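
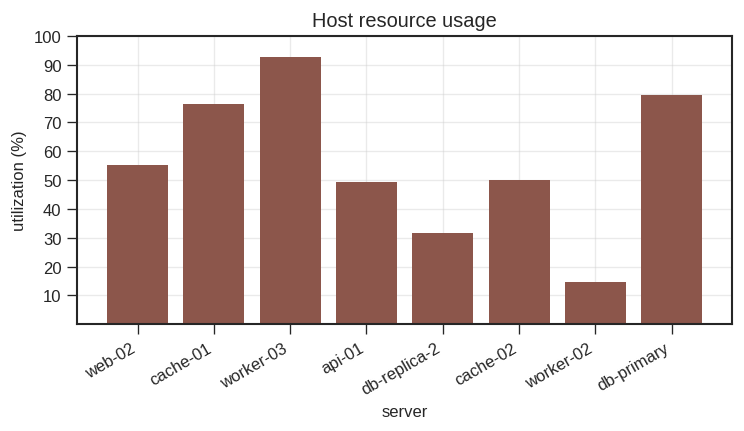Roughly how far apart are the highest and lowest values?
Max worker-03 ≈ 90, min worker-02 ≈ 10; range ≈ 80.

≈ 80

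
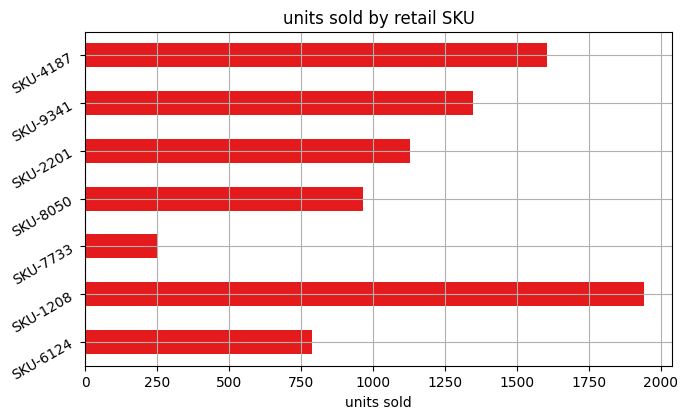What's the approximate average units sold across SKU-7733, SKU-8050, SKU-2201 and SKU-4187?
(200 + 1000 + 1200 + 1600) / 4 ≈ 1000.

≈ 1000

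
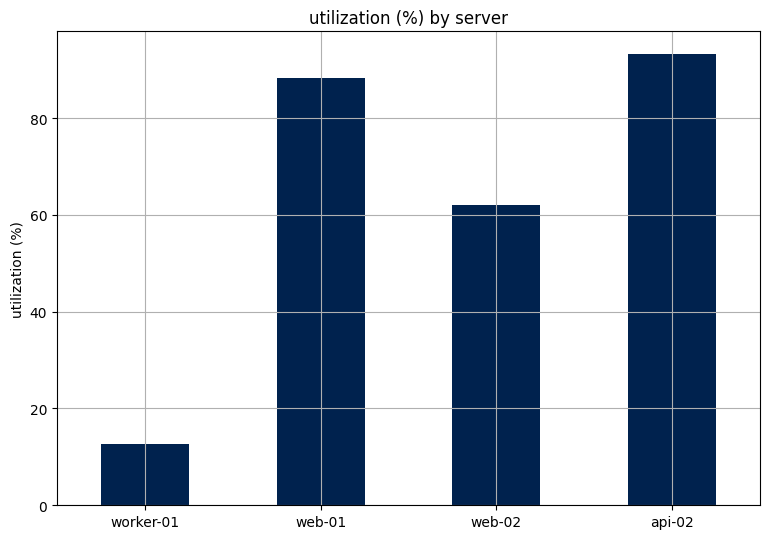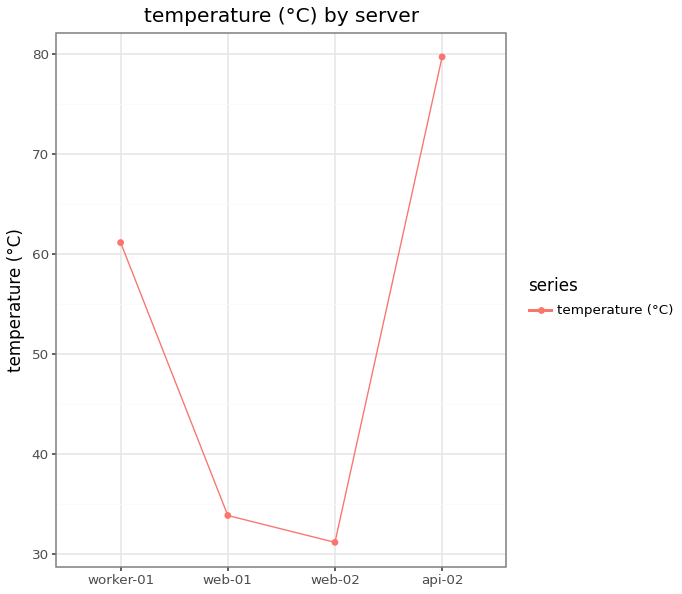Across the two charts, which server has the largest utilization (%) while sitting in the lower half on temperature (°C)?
Chart 2 median temperature (°C) ≈ 50; below-median servers: web-01, web-02. Among those, web-01 has the highest utilization (%) (≈ 90).

web-01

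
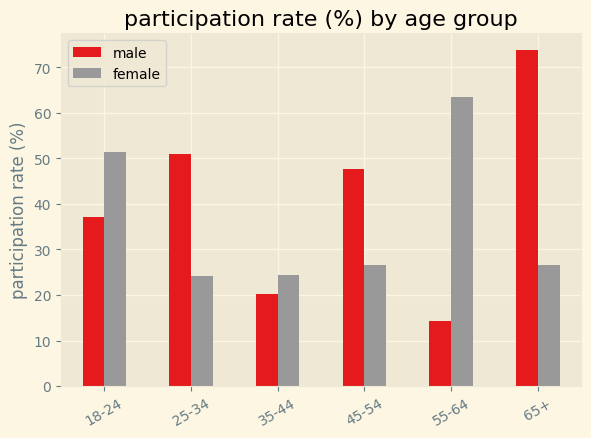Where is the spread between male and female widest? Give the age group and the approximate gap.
55-64: male ≈ 10, female ≈ 60 → gap ≈ 50. Next-largest (65+) is only ≈ 40.

55-64, ≈ 50 %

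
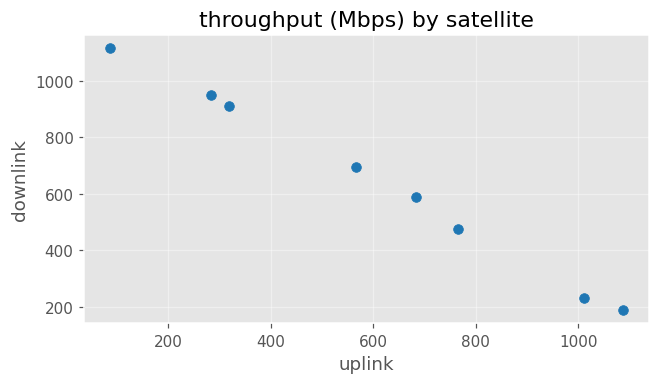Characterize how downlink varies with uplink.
Points are negatively correlated; strong (|r| ≈ 1.0).

negative, strong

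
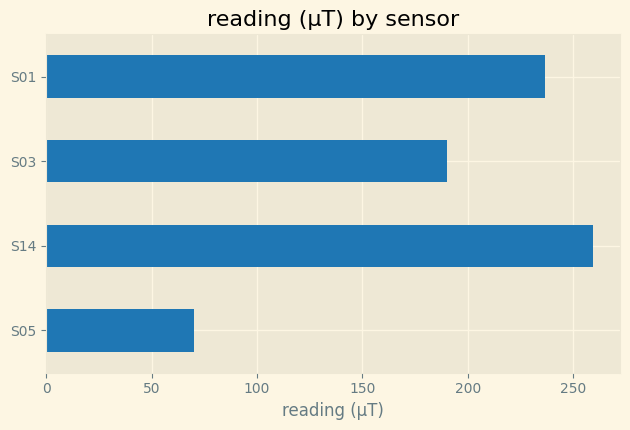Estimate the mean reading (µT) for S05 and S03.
≈ 138

(75 + 200) / 2 ≈ 138.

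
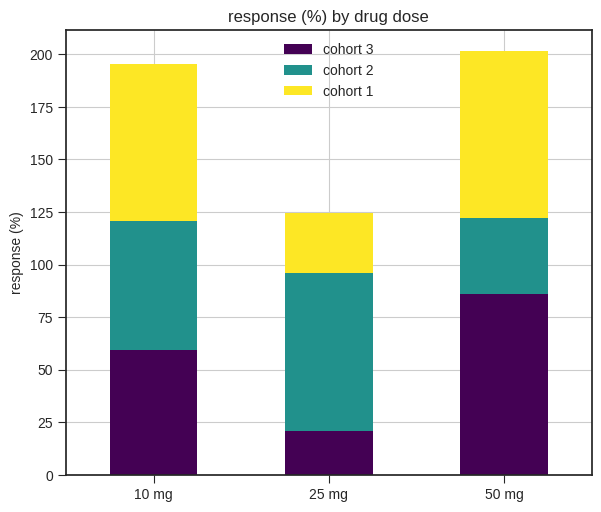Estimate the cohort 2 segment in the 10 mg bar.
cohort 2 top ≈ 120, bottom ≈ 60; segment ≈ 60.

≈ 60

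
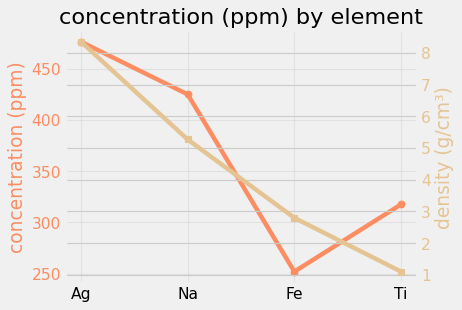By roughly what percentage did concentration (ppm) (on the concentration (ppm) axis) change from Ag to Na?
Ag ≈ 480, Na ≈ 420; (420 − 480) / 480 ≈ -12.5%.

≈ -12.5%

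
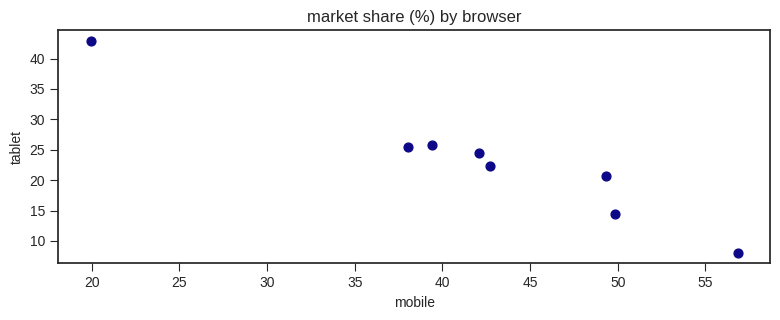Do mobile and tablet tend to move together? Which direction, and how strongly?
Points are negatively correlated; strong (|r| ≈ 1.0).

negative, strong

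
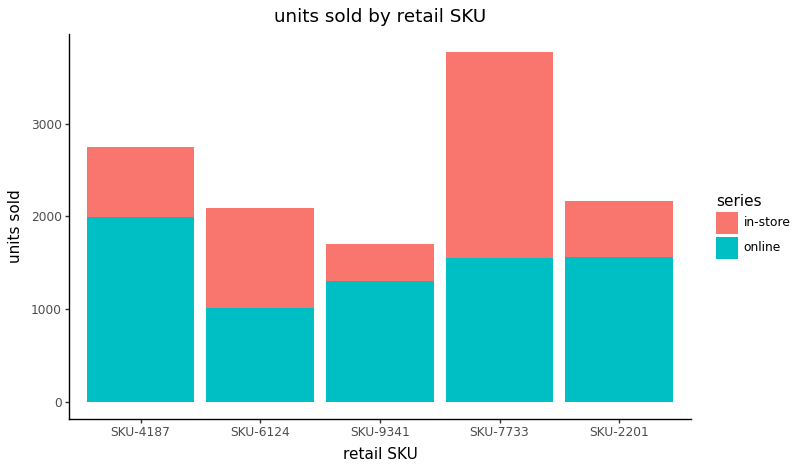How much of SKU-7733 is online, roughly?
≈ 1500

online top ≈ 1500, bottom ≈ 0; segment ≈ 1500.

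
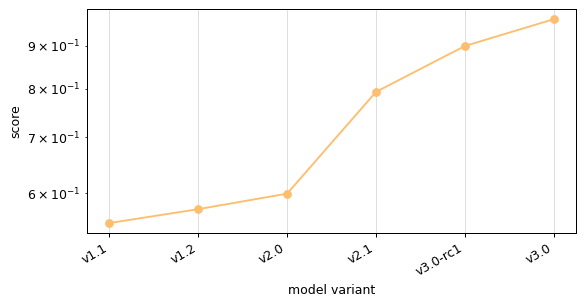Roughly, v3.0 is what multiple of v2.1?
≈ 1.19×

v3.0 ≈ 0.95, v2.1 ≈ 0.80; 0.95/0.80 ≈ 1.19.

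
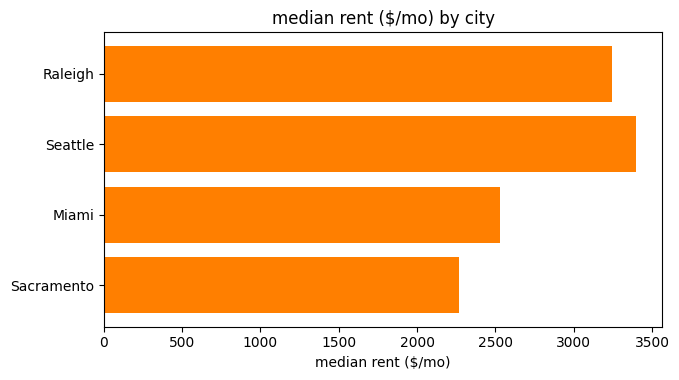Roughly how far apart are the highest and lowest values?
Max Seattle ≈ 3500, min Sacramento ≈ 2500; range ≈ 1000.

≈ 1000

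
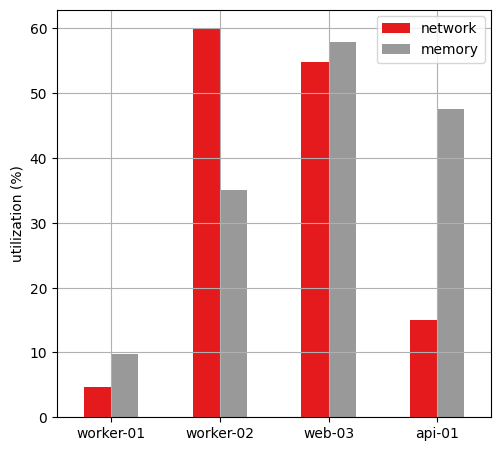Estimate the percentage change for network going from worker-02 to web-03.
worker-02 ≈ 60, web-03 ≈ 55; (55 − 60) / 60 ≈ -8.3%.

≈ -8.3%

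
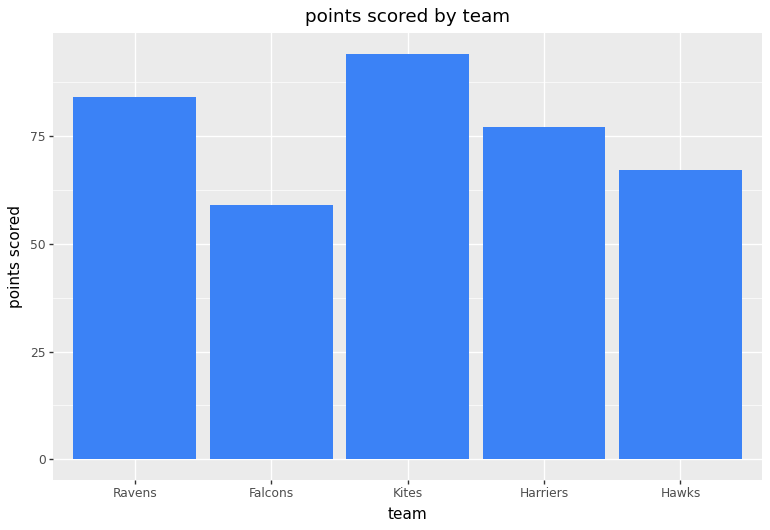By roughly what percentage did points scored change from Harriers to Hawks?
≈ -12.5%

Harriers ≈ 80, Hawks ≈ 70; (70 − 80) / 80 ≈ -12.5%.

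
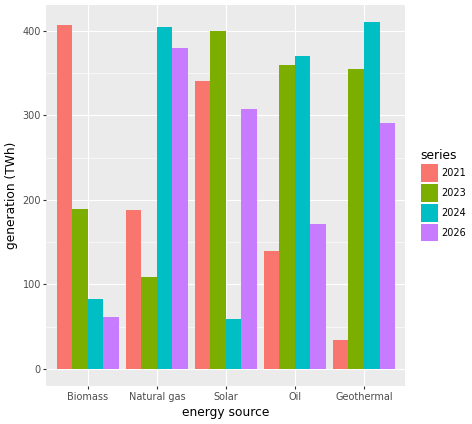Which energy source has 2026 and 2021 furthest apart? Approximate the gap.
Biomass: 2026 ≈ 50, 2021 ≈ 400 → gap ≈ 350. Next-largest (Geothermal) is only ≈ 250.

Biomass, ≈ 350 TWh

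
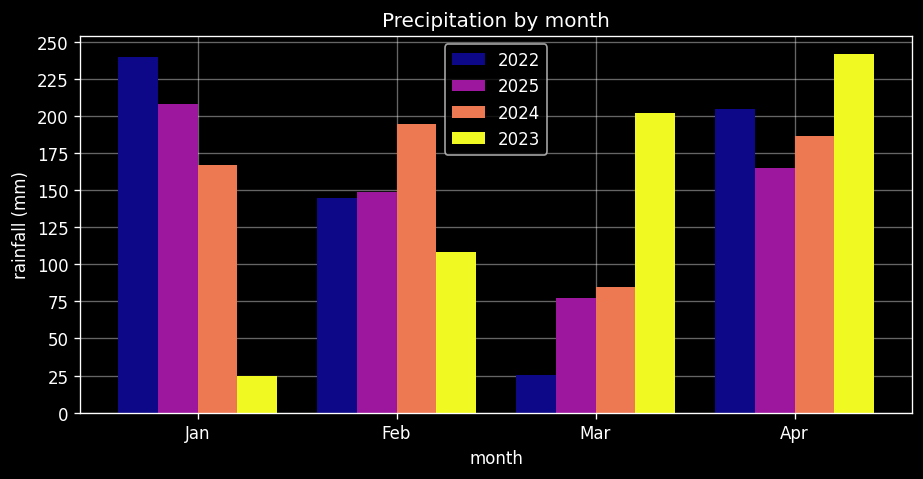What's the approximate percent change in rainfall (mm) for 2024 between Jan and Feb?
≈ +14.3%

Jan ≈ 175, Feb ≈ 200; (200 − 175) / 175 ≈ +14.3%.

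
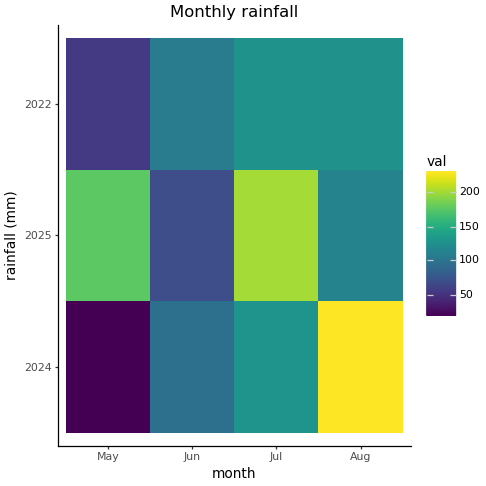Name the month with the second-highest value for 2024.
Top 3 for 2024: Aug ≈ 240, Jul ≈ 120, Jun ≈ 100.

Jul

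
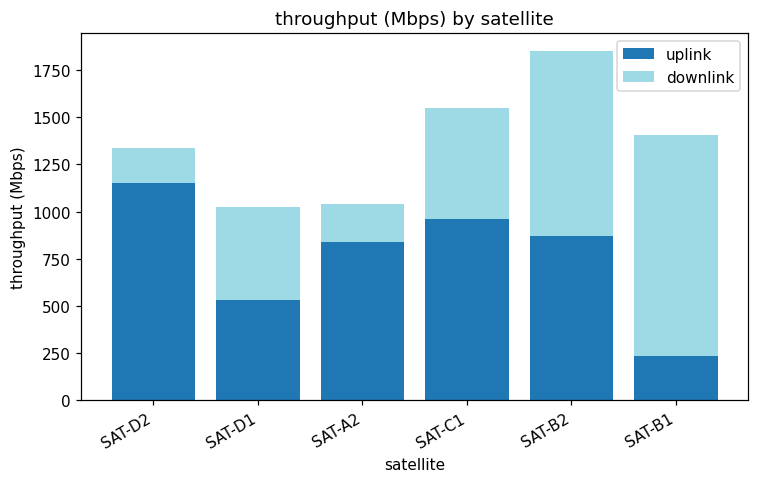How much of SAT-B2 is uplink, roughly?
uplink top ≈ 800, bottom ≈ 0; segment ≈ 800.

≈ 800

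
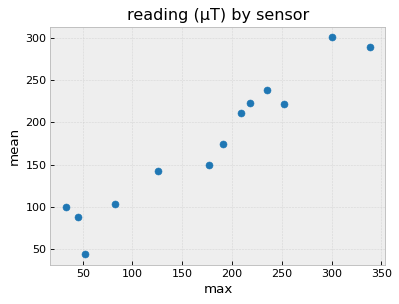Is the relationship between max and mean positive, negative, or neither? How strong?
Points are positively correlated; strong (|r| ≈ 1.0).

positive, strong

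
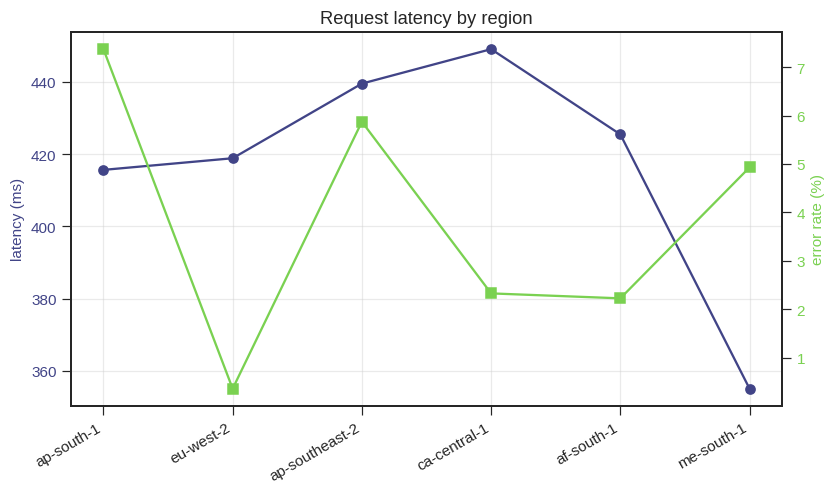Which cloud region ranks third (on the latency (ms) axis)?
af-south-1

Top 4 (on the latency (ms) axis): ca-central-1 ≈ 450, ap-southeast-2 ≈ 440, af-south-1 ≈ 430, eu-west-2 ≈ 420.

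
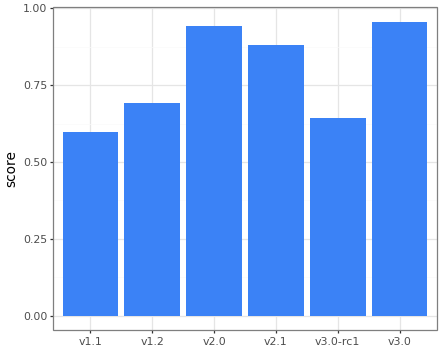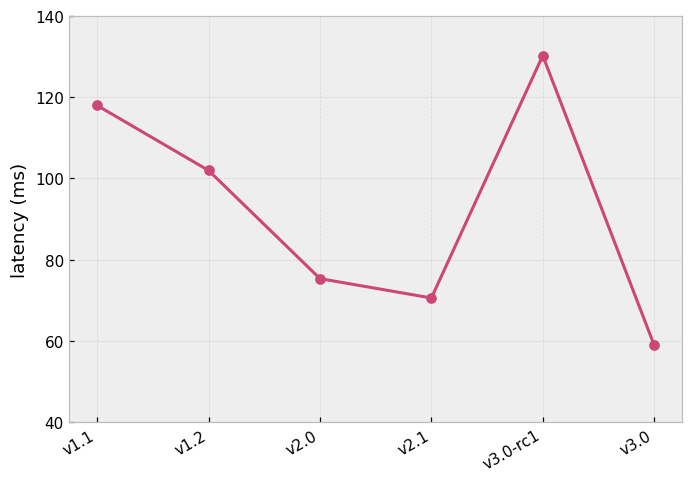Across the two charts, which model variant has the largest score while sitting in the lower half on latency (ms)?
Chart 2 median latency (ms) ≈ 80; below-median model variants: v2.0, v2.1, v3.0. Among those, v3.0 has the highest score (≈ 1).

v3.0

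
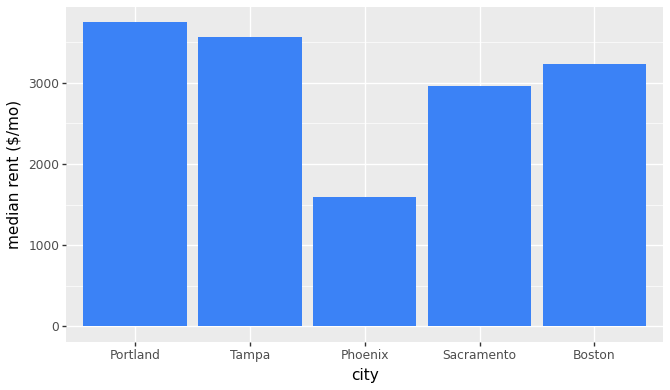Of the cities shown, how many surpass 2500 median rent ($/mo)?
4

Above 2500: Portland, Tampa, Sacramento, Boston.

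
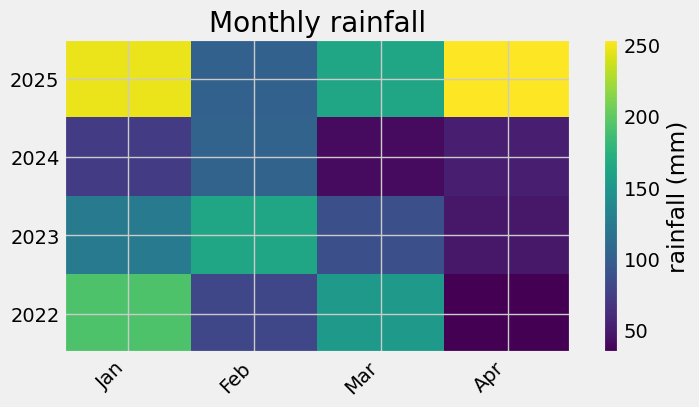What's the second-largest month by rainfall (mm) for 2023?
Top 3 for 2023: Feb ≈ 160, Jan ≈ 120, Mar ≈ 80.

Jan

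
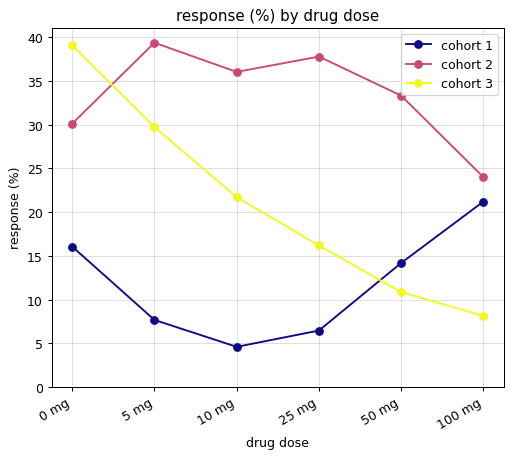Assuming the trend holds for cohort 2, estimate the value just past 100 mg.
≈ 17.5

Last three: 40, 35, 25 → slope ≈ -7.5/step → next ≈ 17.5.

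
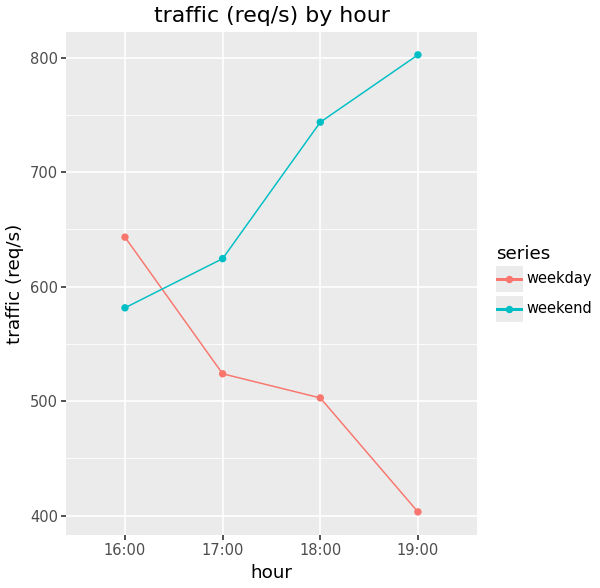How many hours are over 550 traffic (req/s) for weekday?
Above 550: 16:00.

1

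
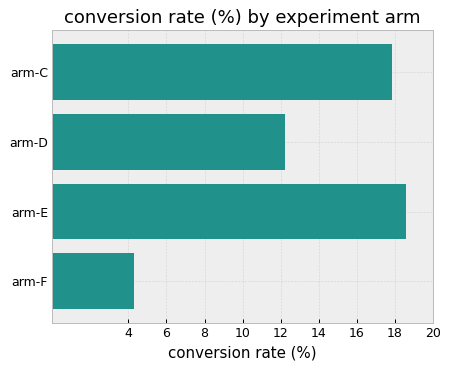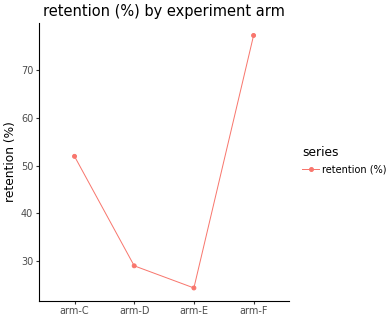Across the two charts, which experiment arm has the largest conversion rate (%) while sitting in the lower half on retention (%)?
Chart 2 median retention (%) ≈ 40; below-median experiment arms: arm-D, arm-E. Among those, arm-E has the highest conversion rate (%) (≈ 18).

arm-E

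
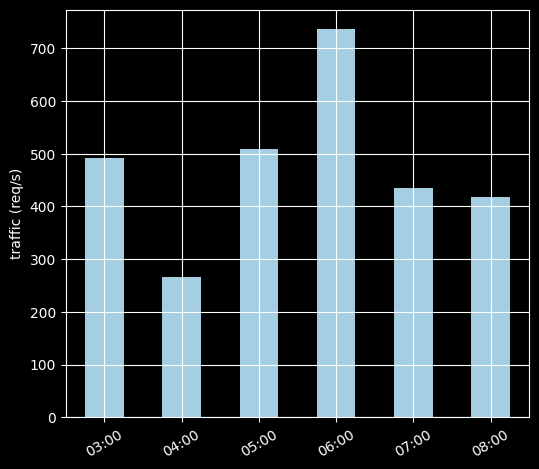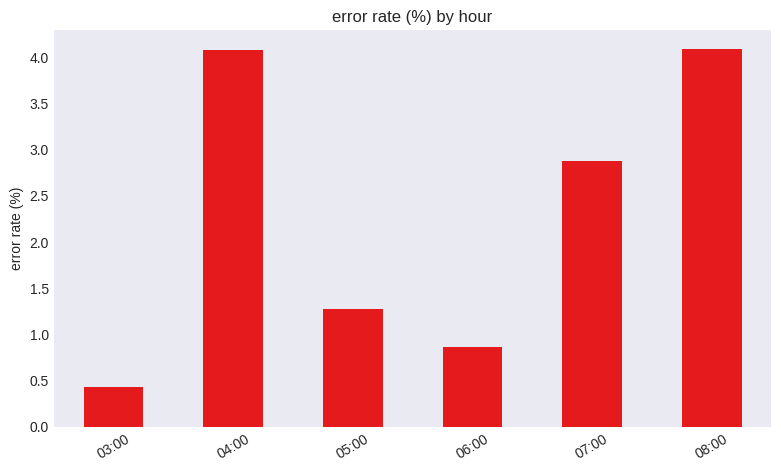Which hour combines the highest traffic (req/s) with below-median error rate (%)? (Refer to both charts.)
Chart 2 median error rate (%) ≈ 2; below-median hours: 03:00, 05:00, 06:00. Among those, 06:00 has the highest traffic (req/s) (≈ 700).

06:00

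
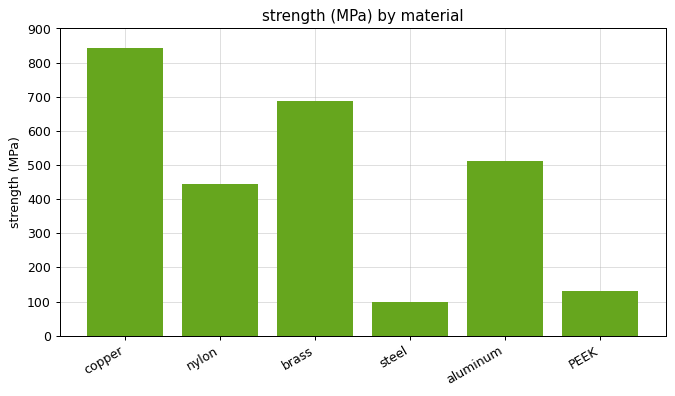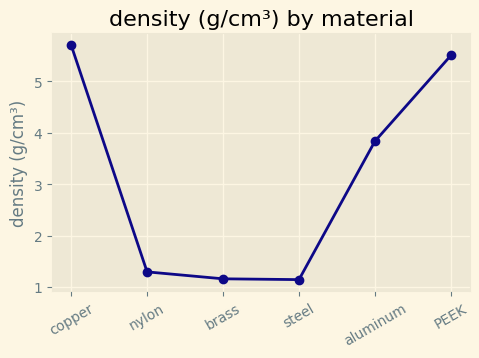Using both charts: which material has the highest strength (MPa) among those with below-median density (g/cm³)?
brass

Chart 2 median density (g/cm³) ≈ 3; below-median materials: nylon, brass, steel. Among those, brass has the highest strength (MPa) (≈ 700).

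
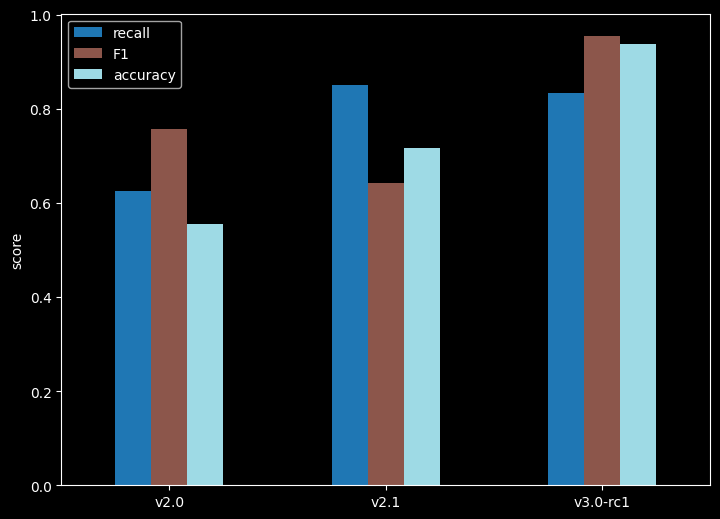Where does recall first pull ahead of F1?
v2.1

v2.0: recall ≈ 0.6 vs F1 ≈ 0.8 (not yet); v2.1: recall ≈ 0.9 vs F1 ≈ 0.6 (first crossover).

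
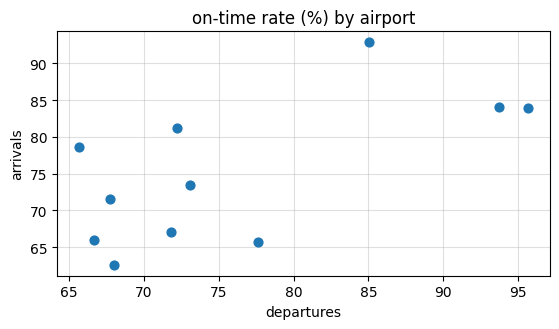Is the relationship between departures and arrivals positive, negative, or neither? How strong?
Points are positively correlated; moderate (|r| ≈ 0.6).

positive, moderate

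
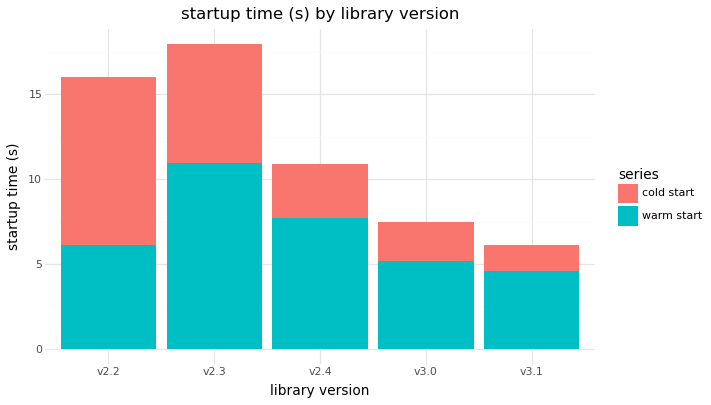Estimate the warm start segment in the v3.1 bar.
warm start top ≈ 4, bottom ≈ 0; segment ≈ 4.

≈ 4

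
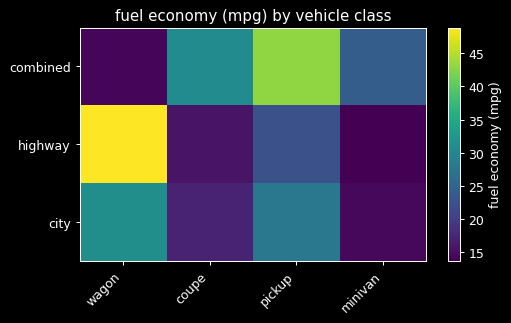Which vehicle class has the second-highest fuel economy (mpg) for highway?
Top 3 for highway: wagon ≈ 50, pickup ≈ 20, coupe ≈ 15.

pickup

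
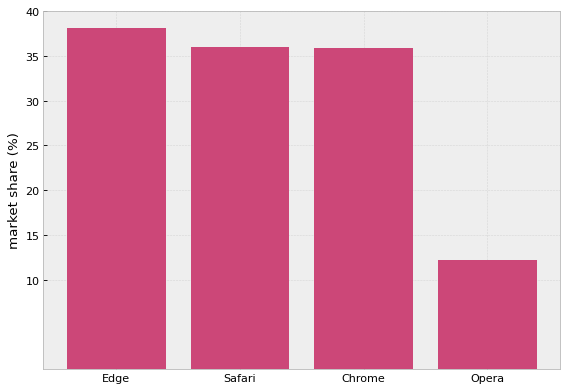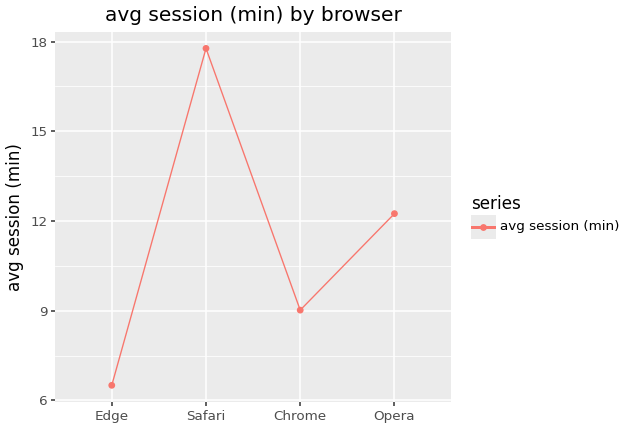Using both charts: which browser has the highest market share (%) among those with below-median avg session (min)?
Chart 2 median avg session (min) ≈ 10; below-median browsers: Edge, Chrome. Among those, Edge has the highest market share (%) (≈ 40).

Edge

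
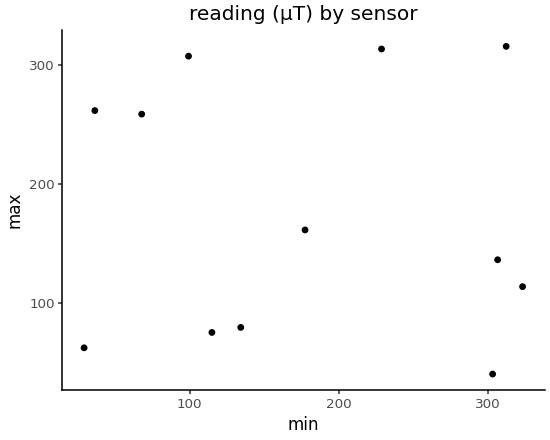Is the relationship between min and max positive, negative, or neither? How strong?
Points are roughly uncorrelated; weak (|r| ≈ 0.1).

no clear correlation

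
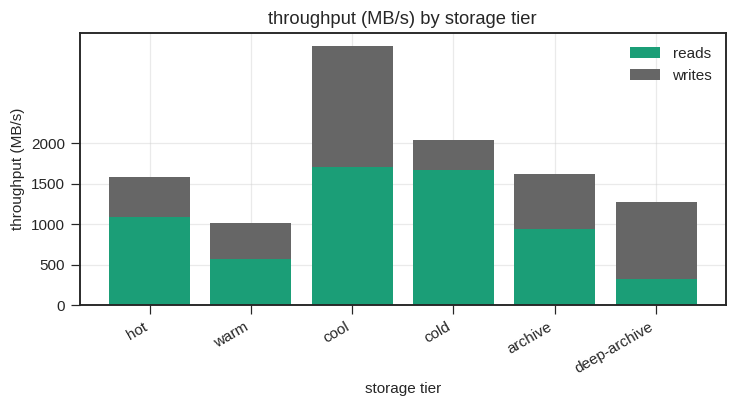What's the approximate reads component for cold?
reads top ≈ 1500, bottom ≈ 0; segment ≈ 1500.

≈ 1500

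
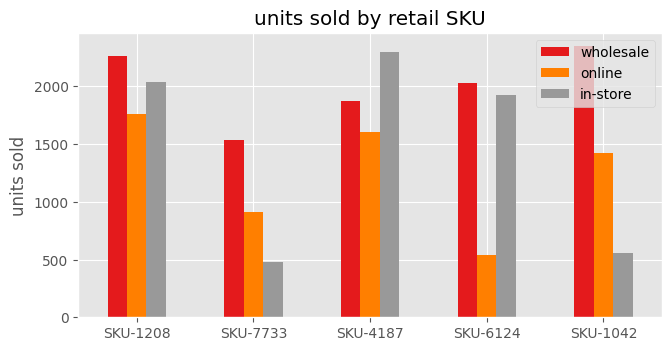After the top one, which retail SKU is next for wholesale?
SKU-1208

Top 3 for wholesale: SKU-1042 ≈ 2400, SKU-1208 ≈ 2200, SKU-6124 ≈ 2000.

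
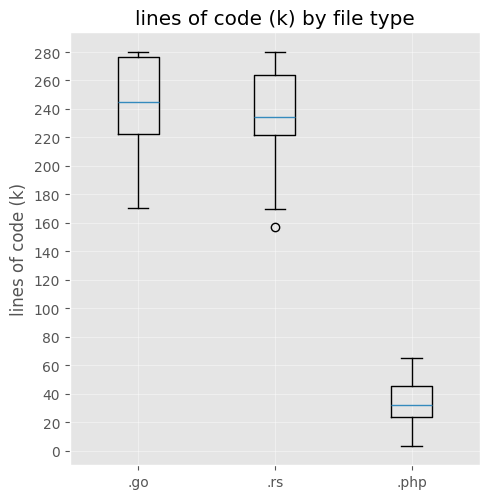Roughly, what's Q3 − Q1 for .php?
≈ 20

Q3 ≈ 40, Q1 ≈ 20; IQR ≈ 20.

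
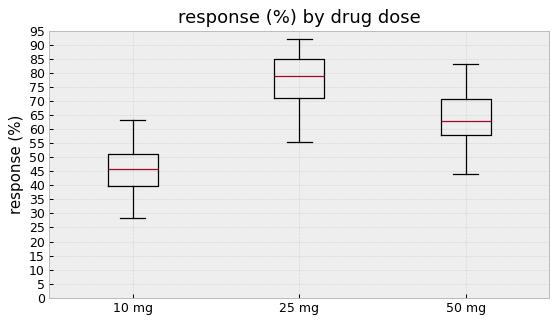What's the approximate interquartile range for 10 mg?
≈ 10

Q3 ≈ 50, Q1 ≈ 40; IQR ≈ 10.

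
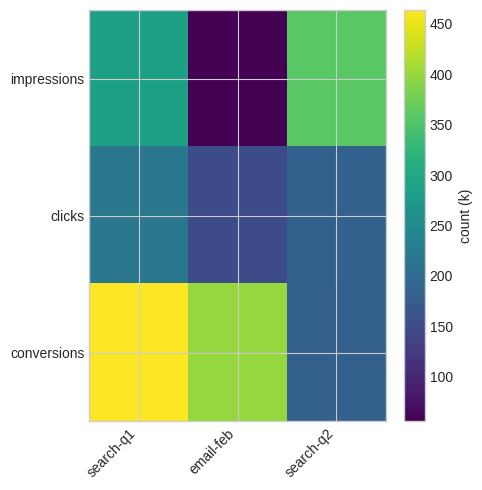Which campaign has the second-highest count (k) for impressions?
search-q1

Top 3 for impressions: search-q2 ≈ 350, search-q1 ≈ 300, email-feb ≈ 50.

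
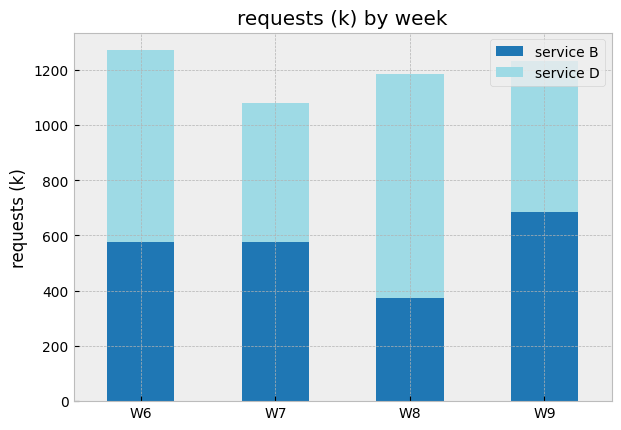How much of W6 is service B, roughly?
service B top ≈ 600, bottom ≈ 0; segment ≈ 600.

≈ 600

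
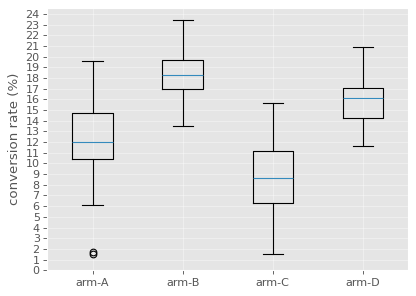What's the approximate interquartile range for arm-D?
≈ 3

Q3 ≈ 17, Q1 ≈ 14; IQR ≈ 3.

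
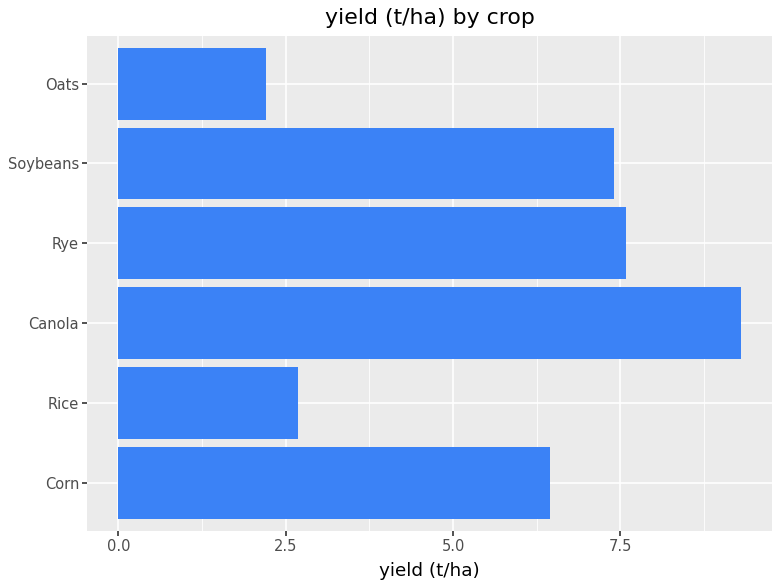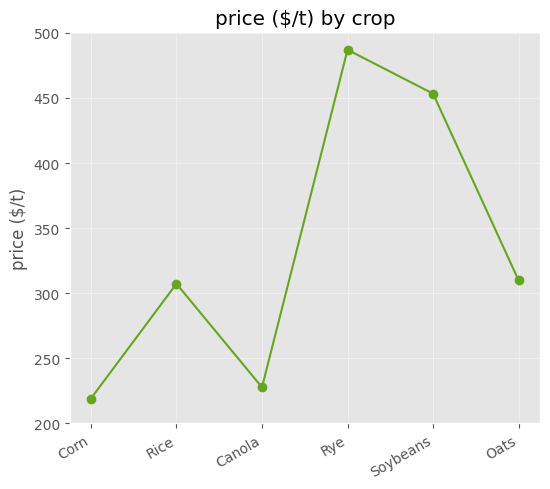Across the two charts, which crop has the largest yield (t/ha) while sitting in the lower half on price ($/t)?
Canola

Chart 2 median price ($/t) ≈ 300; below-median crops: Corn, Rice, Canola. Among those, Canola has the highest yield (t/ha) (≈ 9).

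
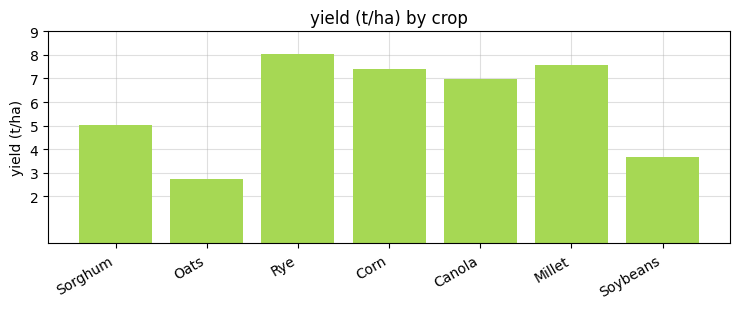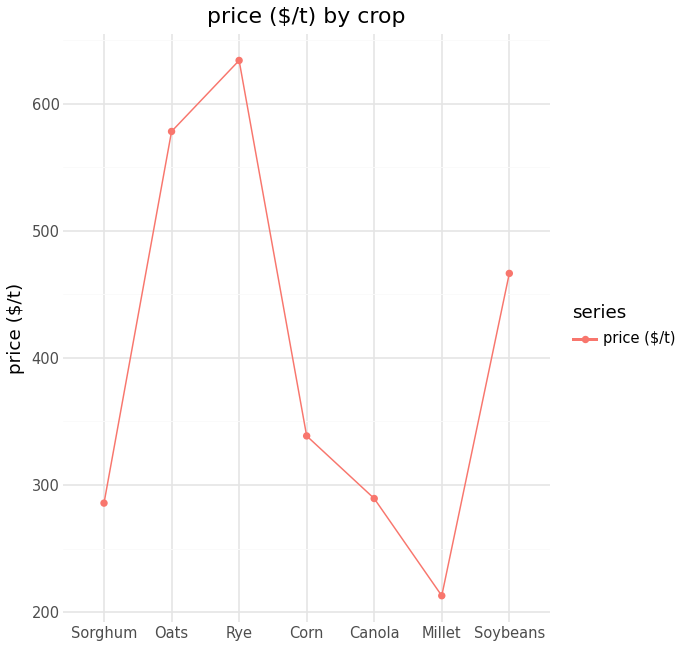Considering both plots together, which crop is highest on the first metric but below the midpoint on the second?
Millet

Chart 2 median price ($/t) ≈ 300; below-median crops: Sorghum, Canola, Millet. Among those, Millet has the highest yield (t/ha) (≈ 8).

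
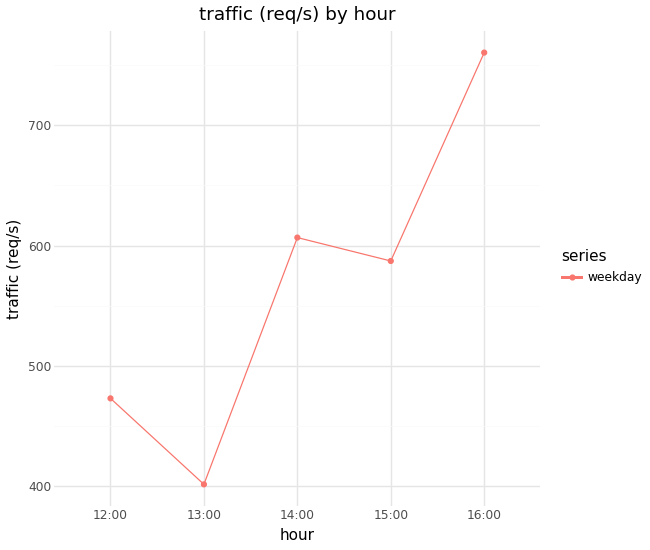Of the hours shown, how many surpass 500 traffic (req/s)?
Above 500: 14:00, 15:00, 16:00.

3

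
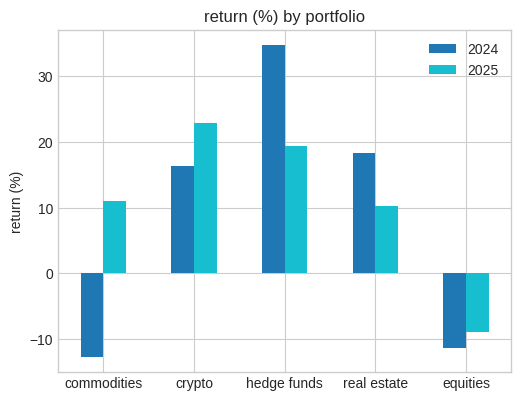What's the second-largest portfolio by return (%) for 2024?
Top 3 for 2024: hedge funds ≈ 35, real estate ≈ 20, crypto ≈ 15.

real estate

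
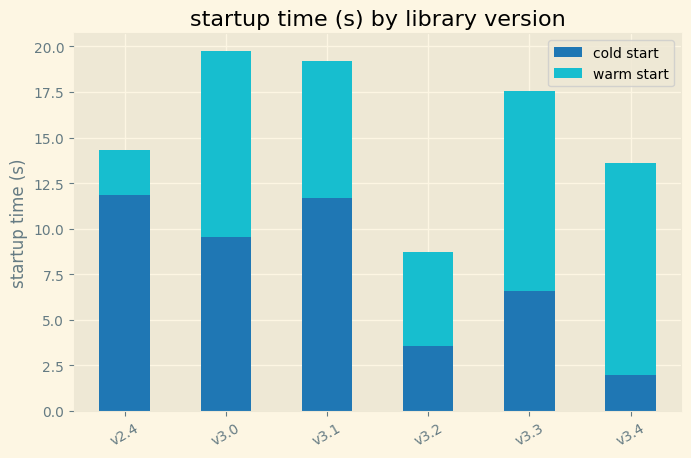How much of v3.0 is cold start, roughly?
≈ 10

cold start top ≈ 10, bottom ≈ 0; segment ≈ 10.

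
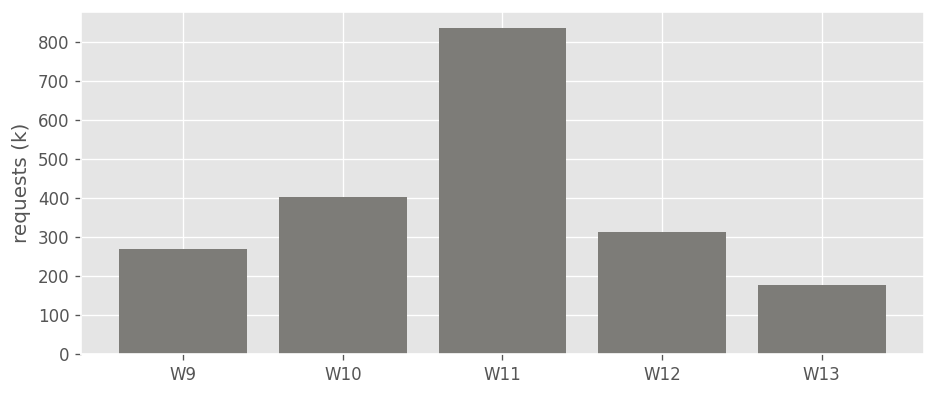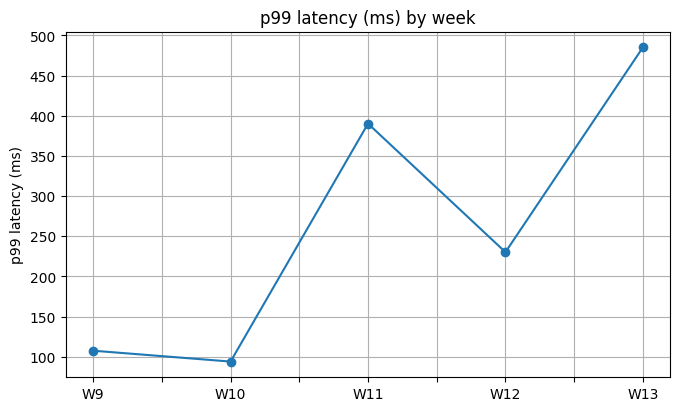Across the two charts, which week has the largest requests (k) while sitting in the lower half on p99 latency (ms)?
W10

Chart 2 median p99 latency (ms) ≈ 250; below-median weeks: W9, W10. Among those, W10 has the highest requests (k) (≈ 400).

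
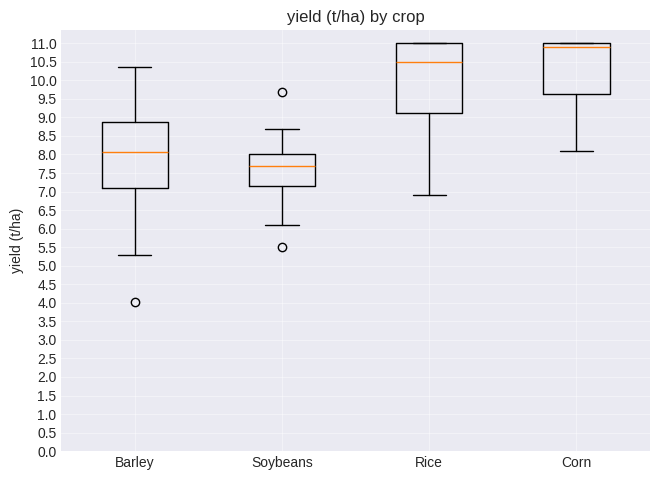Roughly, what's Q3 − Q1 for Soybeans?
Q3 ≈ 8.0, Q1 ≈ 7.0; IQR ≈ 1.0.

≈ 1.0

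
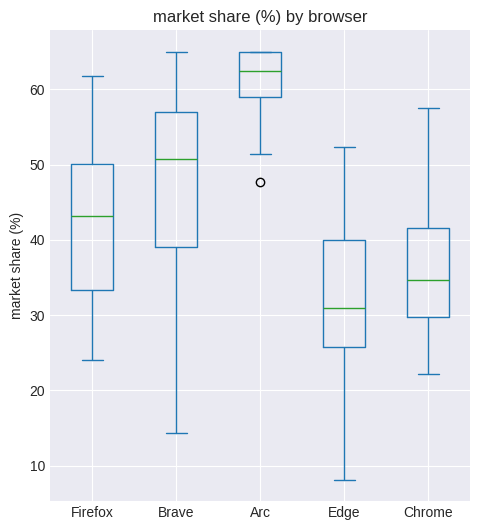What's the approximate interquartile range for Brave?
≈ 15

Q3 ≈ 55, Q1 ≈ 40; IQR ≈ 15.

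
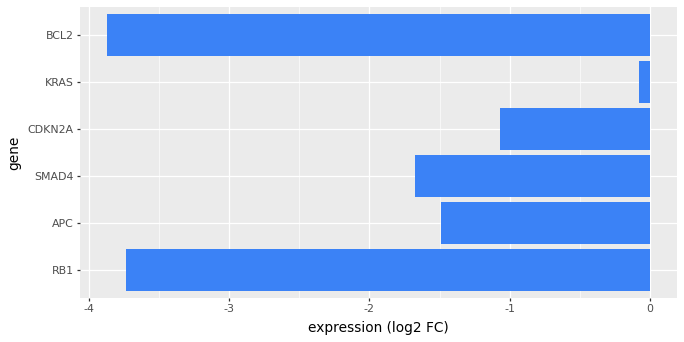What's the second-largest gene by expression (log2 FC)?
CDKN2A

Top 3: KRAS ≈ 0.0, CDKN2A ≈ -1.0, APC ≈ -1.5.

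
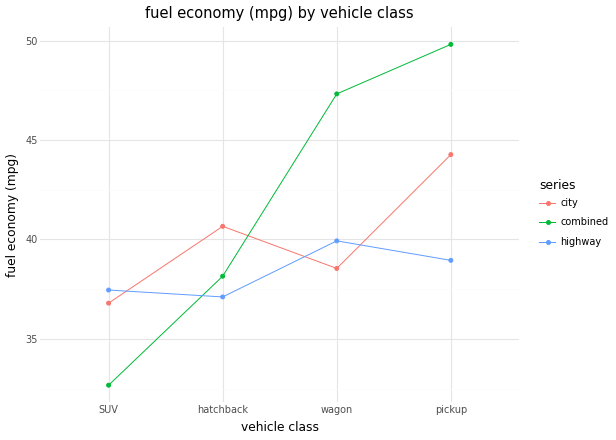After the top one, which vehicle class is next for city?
Top 3 for city: pickup ≈ 44, hatchback ≈ 40, wagon ≈ 38.

hatchback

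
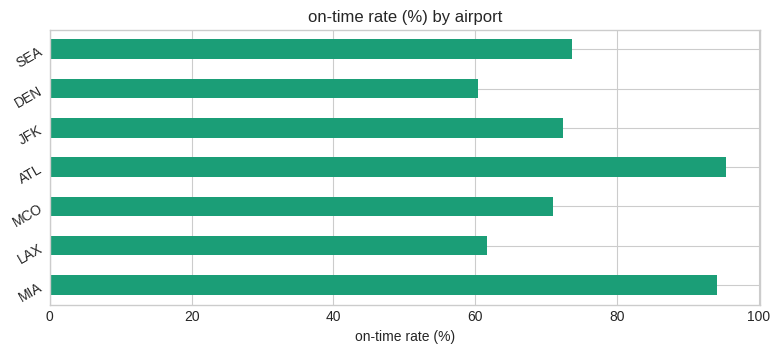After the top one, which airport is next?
MIA

Top 3: ATL ≈ 100, MIA ≈ 90, SEA ≈ 70.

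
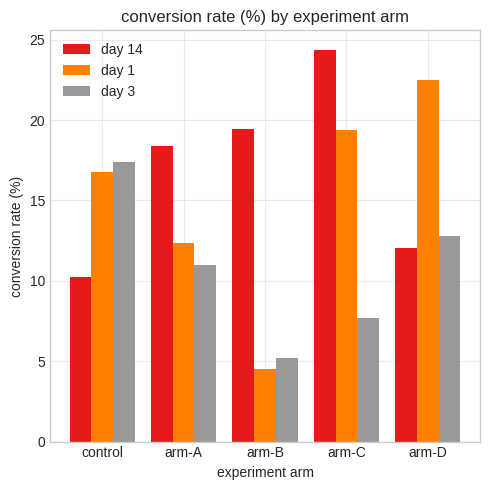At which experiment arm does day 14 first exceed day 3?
arm-A

control: day 14 ≈ 10 vs day 3 ≈ 15 (not yet); arm-A: day 14 ≈ 20 vs day 3 ≈ 10 (first crossover).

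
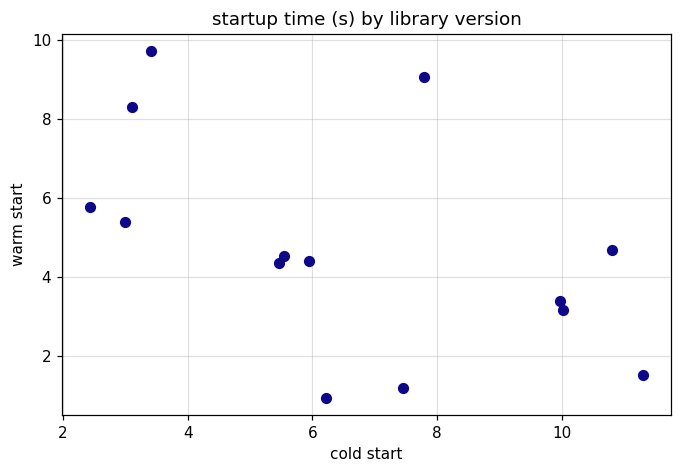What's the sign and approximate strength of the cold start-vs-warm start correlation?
negative, moderate

Points are negatively correlated; moderate (|r| ≈ 0.5).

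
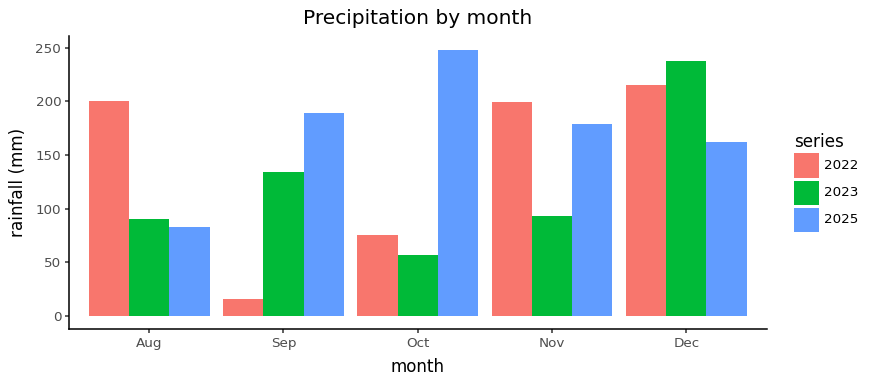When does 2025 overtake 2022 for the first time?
Sep

Aug: 2025 ≈ 75 vs 2022 ≈ 200 (not yet); Sep: 2025 ≈ 200 vs 2022 ≈ 25 (first crossover).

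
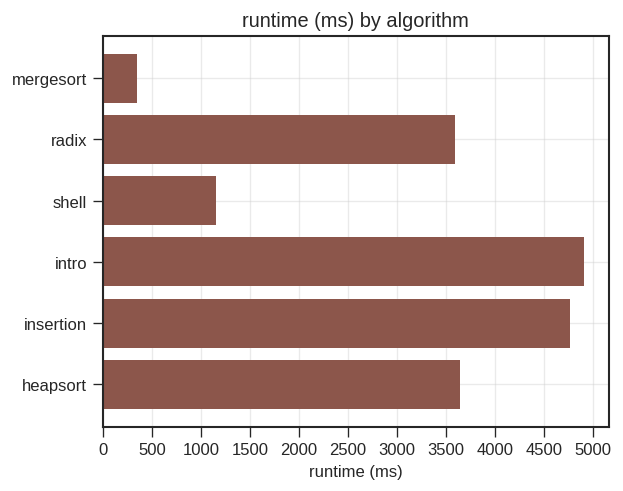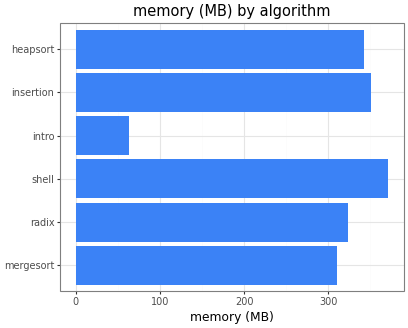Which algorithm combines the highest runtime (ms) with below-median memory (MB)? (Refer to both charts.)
Chart 2 median memory (MB) ≈ 350; below-median algorithms: mergesort, radix, intro. Among those, intro has the highest runtime (ms) (≈ 5000).

intro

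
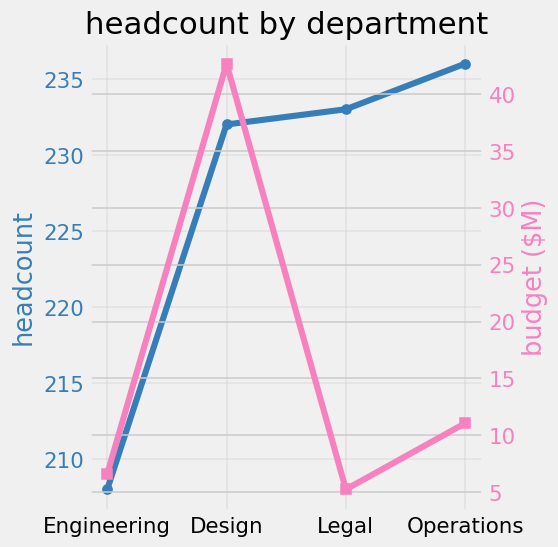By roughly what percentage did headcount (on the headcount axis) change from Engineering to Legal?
≈ +11.9%

Engineering ≈ 210, Legal ≈ 235; (235 − 210) / 210 ≈ +11.9%.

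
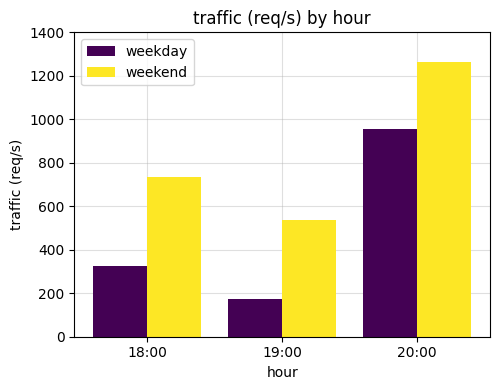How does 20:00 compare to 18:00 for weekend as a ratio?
≈ 1.5×

20:00 ≈ 1200, 18:00 ≈ 800; 1200/800 ≈ 1.5.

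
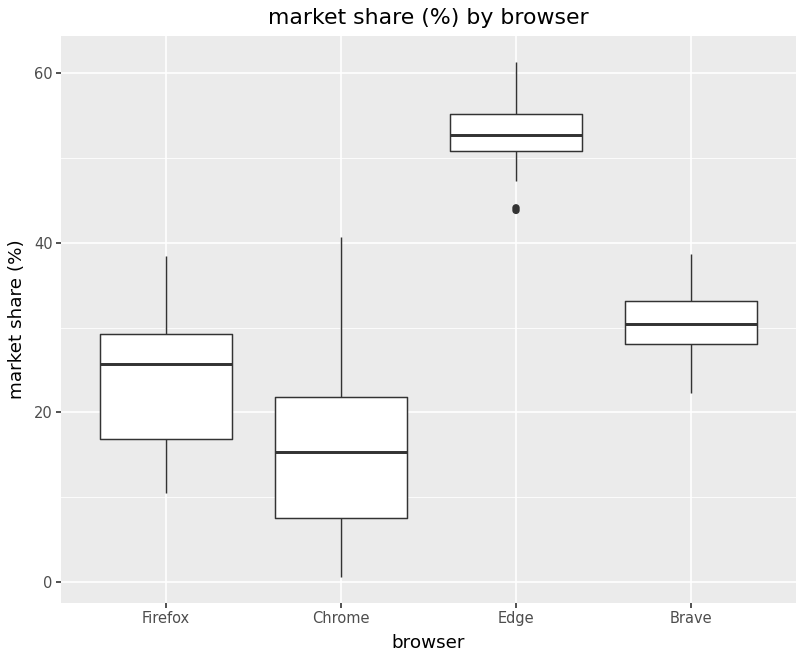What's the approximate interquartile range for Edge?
Q3 ≈ 55, Q1 ≈ 50; IQR ≈ 5.

≈ 5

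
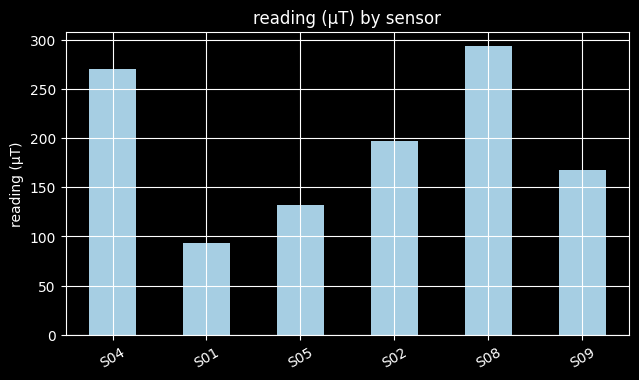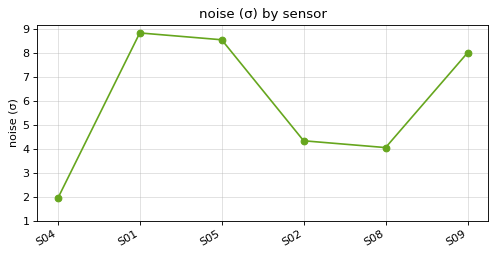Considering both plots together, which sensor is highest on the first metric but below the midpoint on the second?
S08

Chart 2 median noise (σ) ≈ 6; below-median sensors: S04, S02, S08. Among those, S08 has the highest reading (µT) (≈ 300).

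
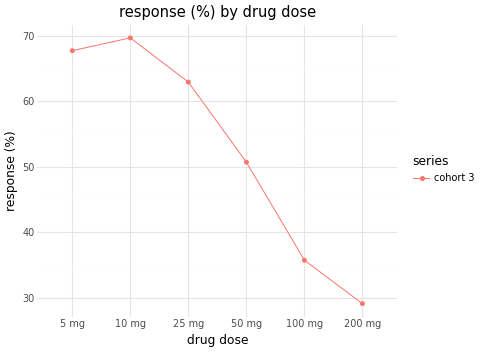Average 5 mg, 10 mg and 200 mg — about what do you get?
(70 + 70 + 30) / 3 ≈ 57.

≈ 57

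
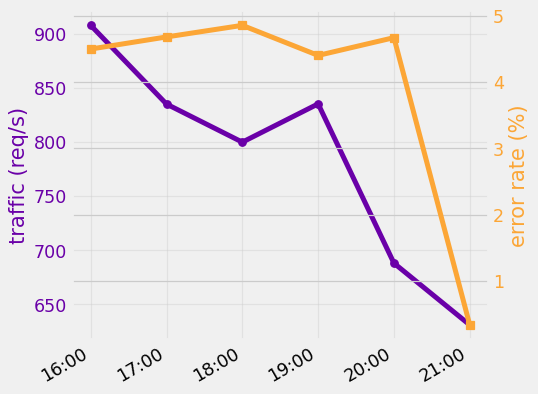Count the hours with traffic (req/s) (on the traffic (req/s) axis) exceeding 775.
Above 775: 16:00, 17:00, 18:00, 19:00.

4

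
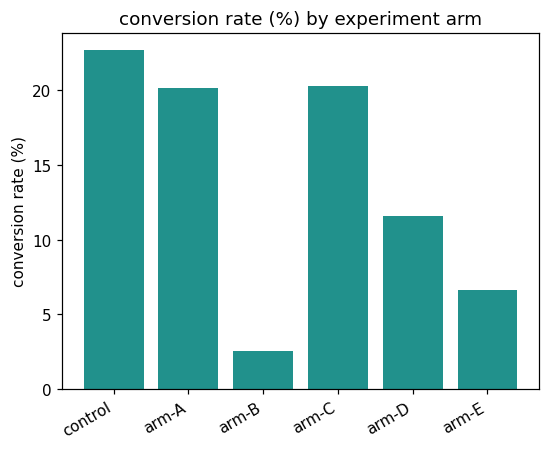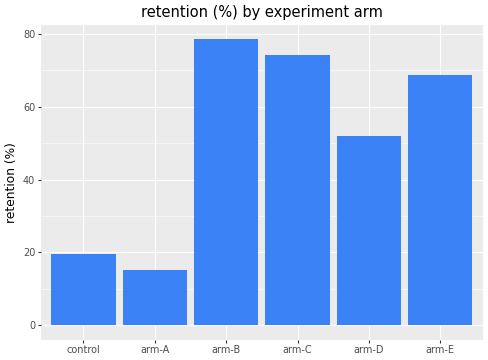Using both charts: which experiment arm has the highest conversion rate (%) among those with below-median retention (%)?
Chart 2 median retention (%) ≈ 60; below-median experiment arms: control, arm-A, arm-D. Among those, control has the highest conversion rate (%) (≈ 25).

control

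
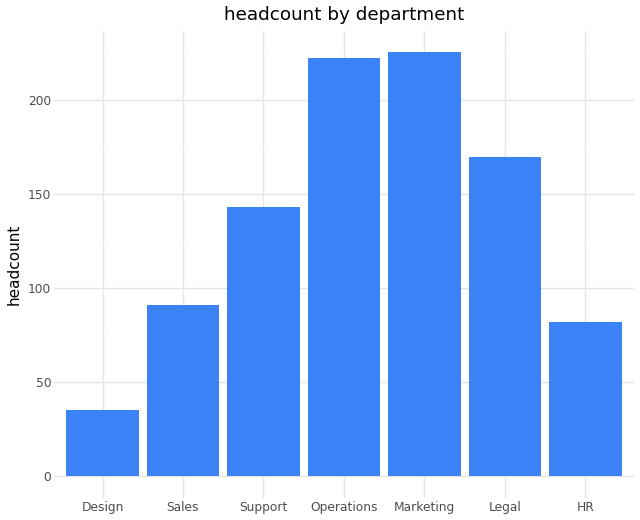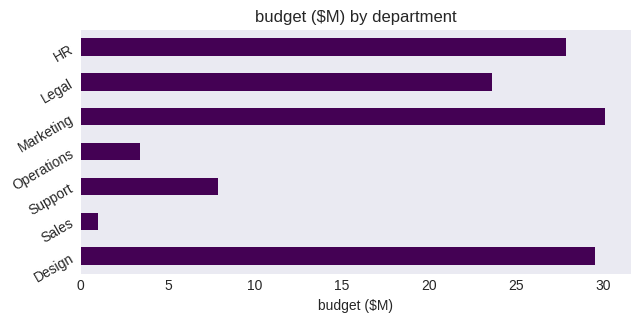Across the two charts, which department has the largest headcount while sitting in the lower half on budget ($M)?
Chart 2 median budget ($M) ≈ 25; below-median departments: Sales, Support, Operations. Among those, Operations has the highest headcount (≈ 225).

Operations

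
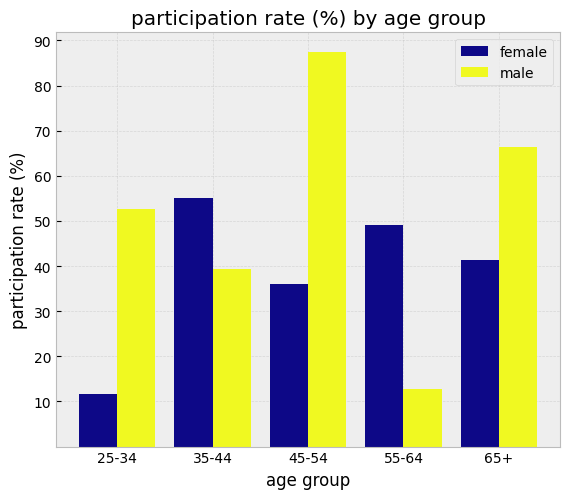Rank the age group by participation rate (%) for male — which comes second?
Top 3 for male: 45-54 ≈ 90, 65+ ≈ 70, 25-34 ≈ 50.

65+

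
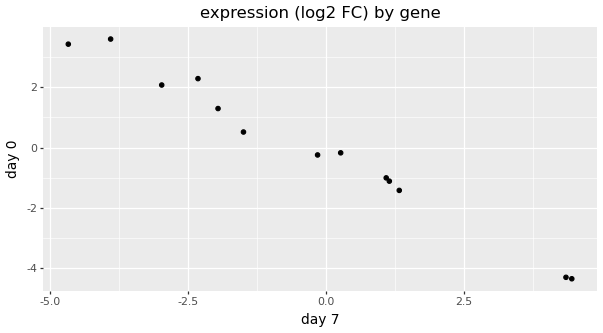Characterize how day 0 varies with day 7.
negative, strong

Points are negatively correlated; strong (|r| ≈ 1.0).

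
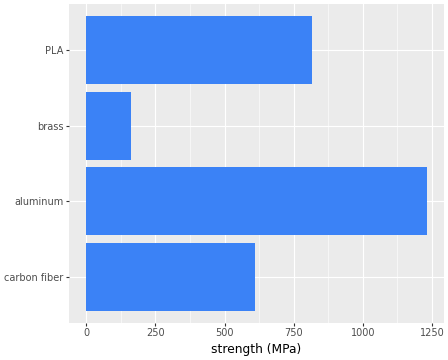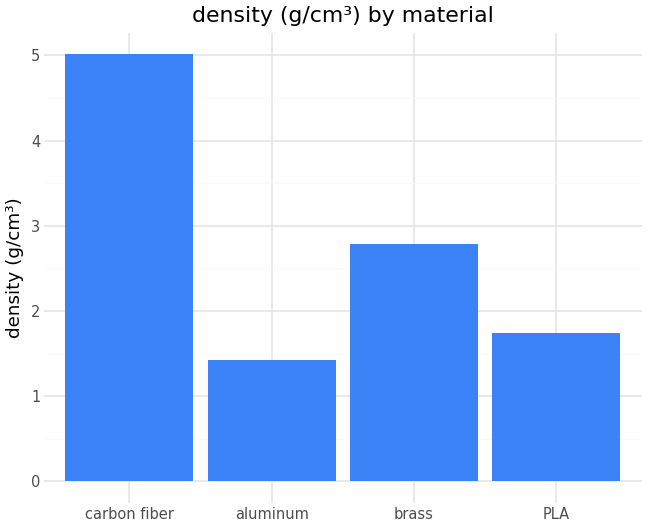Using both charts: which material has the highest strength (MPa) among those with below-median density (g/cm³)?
Chart 2 median density (g/cm³) ≈ 2.5; below-median materials: aluminum, PLA. Among those, aluminum has the highest strength (MPa) (≈ 1200).

aluminum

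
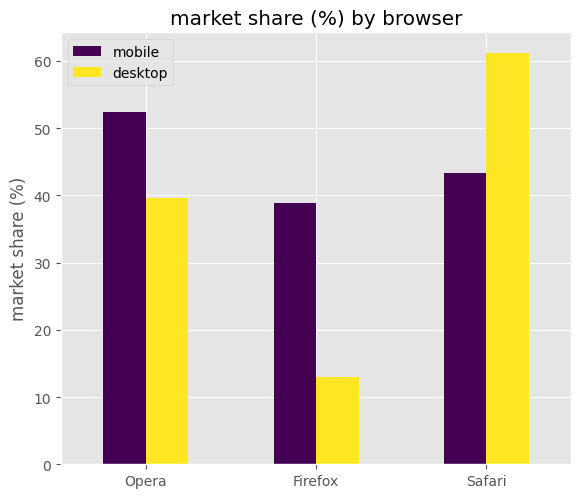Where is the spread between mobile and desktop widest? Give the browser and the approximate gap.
Firefox: mobile ≈ 40, desktop ≈ 10 → gap ≈ 30. Next-largest (Safari) is only ≈ 20.

Firefox, ≈ 30 %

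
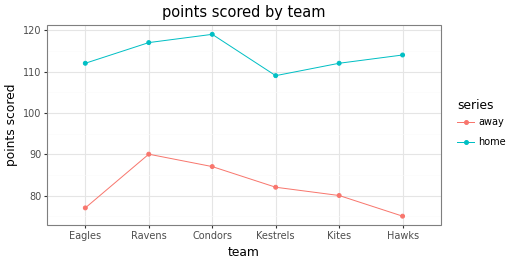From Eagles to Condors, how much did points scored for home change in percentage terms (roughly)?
≈ +9.1%

Eagles ≈ 110, Condors ≈ 120; (120 − 110) / 110 ≈ +9.1%.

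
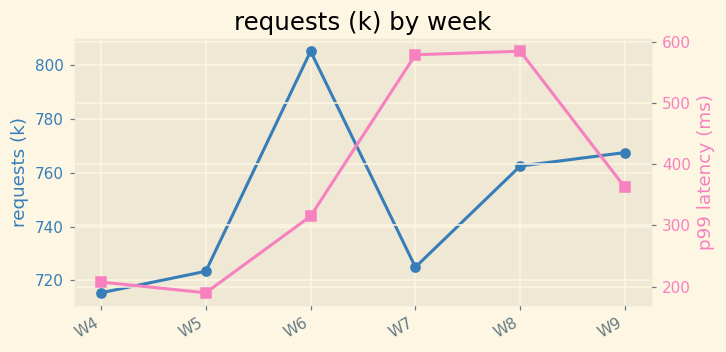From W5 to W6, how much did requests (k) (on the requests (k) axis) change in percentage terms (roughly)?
W5 ≈ 720, W6 ≈ 810; (810 − 720) / 720 ≈ +12.5%.

≈ +12.5%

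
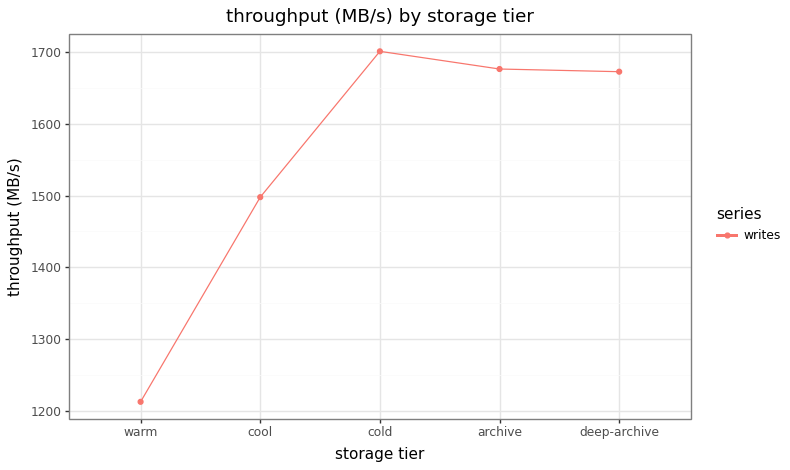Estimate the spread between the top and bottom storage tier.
Max cold ≈ 1700, min warm ≈ 1200; range ≈ 500.

≈ 500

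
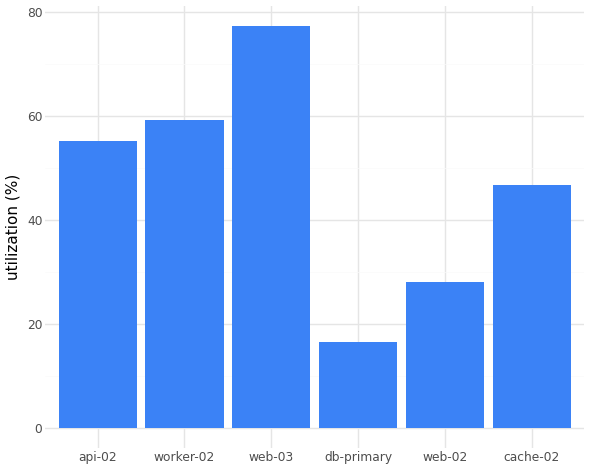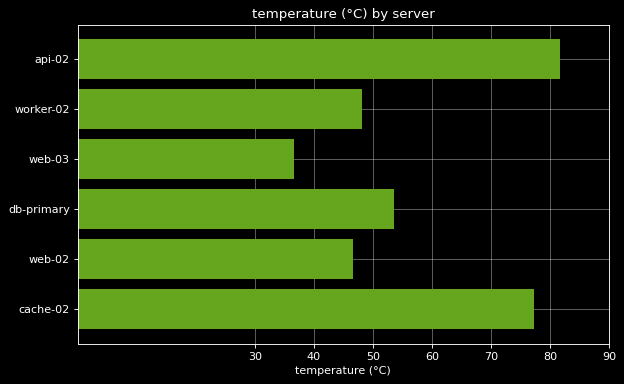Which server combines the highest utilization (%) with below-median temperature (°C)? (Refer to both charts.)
Chart 2 median temperature (°C) ≈ 50; below-median servers: worker-02, web-03, web-02. Among those, web-03 has the highest utilization (%) (≈ 80).

web-03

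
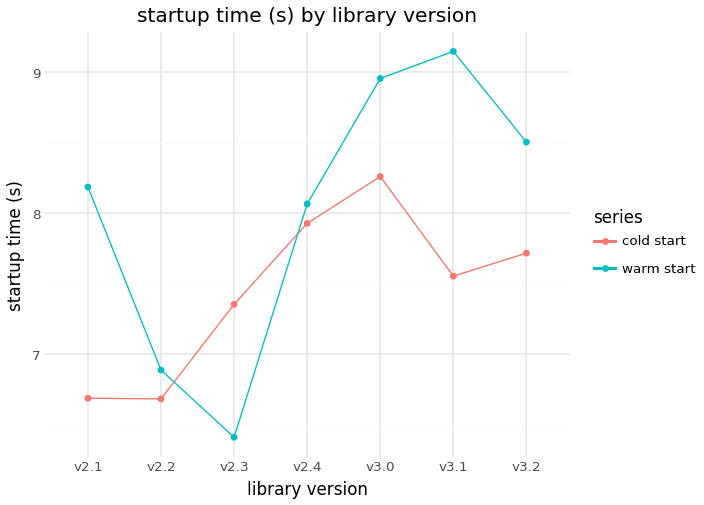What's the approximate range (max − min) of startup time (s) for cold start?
≈ 2.0

Max v3.0 ≈ 8.5, min v2.2 ≈ 6.5; range ≈ 2.0.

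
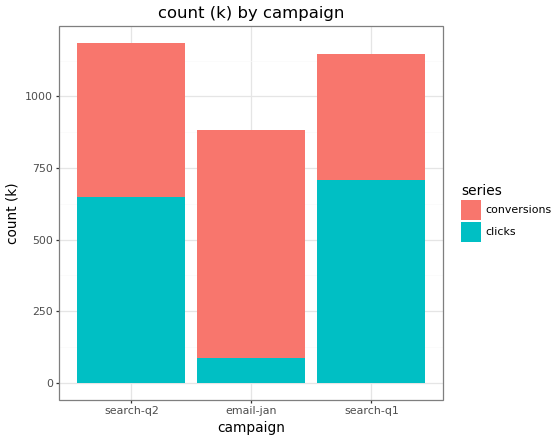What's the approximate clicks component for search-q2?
clicks top ≈ 600, bottom ≈ 0; segment ≈ 600.

≈ 600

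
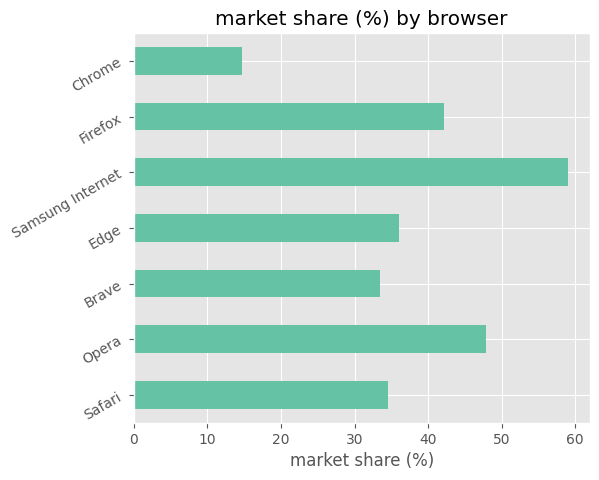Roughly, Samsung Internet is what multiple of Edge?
≈ 1.71×

Samsung Internet ≈ 60, Edge ≈ 35; 60/35 ≈ 1.71.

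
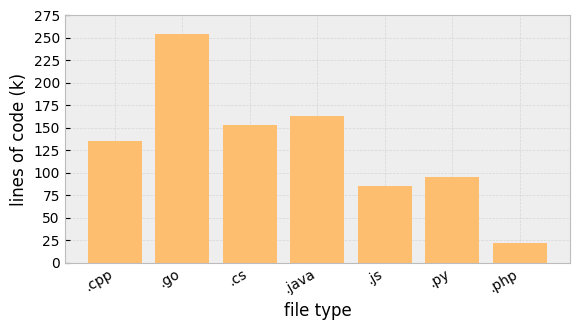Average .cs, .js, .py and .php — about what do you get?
≈ 88

(150 + 75 + 100 + 25) / 4 ≈ 88.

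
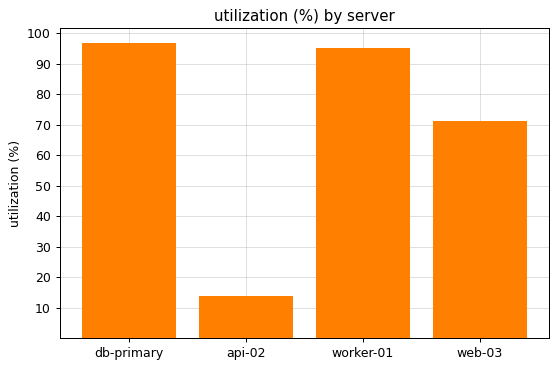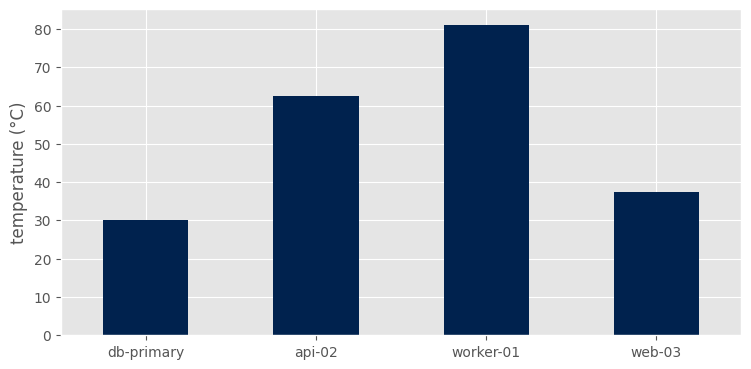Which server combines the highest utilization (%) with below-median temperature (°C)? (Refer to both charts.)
db-primary

Chart 2 median temperature (°C) ≈ 50; below-median servers: db-primary, web-03. Among those, db-primary has the highest utilization (%) (≈ 100).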